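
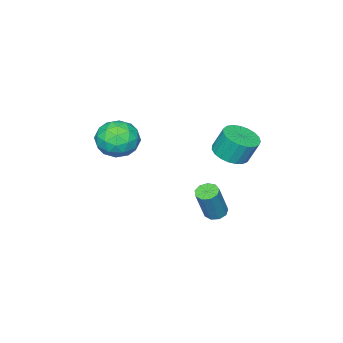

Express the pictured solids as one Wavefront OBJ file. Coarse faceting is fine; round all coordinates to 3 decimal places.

v -2.648 2.846 1.792
v -1.891 3.331 1.75
v -2.115 3.779 2.907
v -2.872 3.294 2.948
v -2.144 3.569 1.61
v -2.367 4.017 2.766
v -2.483 3.682 1.5
v -2.707 4.129 2.657
v -2.852 3.65 1.441
v -3.075 4.097 2.598
v -3.185 3.479 1.443
v -3.408 3.927 2.599
v -3.425 3.199 1.505
v -3.649 3.646 2.661
v -3.531 2.858 1.617
v -3.755 3.305 2.773
v -3.484 2.515 1.758
v -3.708 2.962 2.915
v -3.293 2.229 1.906
v -3.517 2.676 3.062
v -2.99 2.05 2.034
v -3.214 2.497 3.19
v -2.628 2.008 2.12
v -2.852 2.456 3.276
v -2.27 2.112 2.149
v -2.494 2.56 3.306
v -1.977 2.342 2.117
v -2.201 2.79 3.273
v -1.8 2.66 2.028
v -2.024 3.108 3.184
v -1.77 3.01 1.898
v -1.993 3.457 3.055
v -2.876 1.866 -2.582
v -2.401 1.615 -2.773
v -1.65 1.702 -1.03
v -2.124 1.954 -0.838
v -2.37 2.002 -2.806
v -1.618 2.089 -1.063
v -2.575 2.326 -2.734
v -1.823 2.413 -0.991
v -2.92 2.434 -2.591
v -2.169 2.522 -0.848
v -3.245 2.277 -2.443
v -2.494 2.365 -0.7
v -3.397 1.928 -2.36
v -2.646 2.016 -0.617
v -3.305 1.55 -2.381
v -2.554 1.637 -0.638
v -3.012 1.32 -2.495
v -2.261 1.407 -0.752
v -2.655 1.345 -2.65
v -1.904 1.433 -0.907
v -0.827 -1.573 0.711
v -0.154 -1.684 1.593
v -1.766 -3.016 1.247
v -1.093 -3.127 2.129
v -1.794 -2.263 2.068
v -1.214 -1.371 1.737
v -0.706 -3.329 1.103
v -0.126 -2.437 0.772
v -0.079 -2.769 1.835
v -0.752 -2.11 2.431
v -1.168 -2.59 0.409
v -1.841 -1.931 1.005
v -0.408 -1.502 1.105
v -1.512 -3.198 1.735
v -1.924 -2.69 1.7
v -1.528 -2.755 2.218
v -1.031 -1.318 1.19
v -0.635 -1.383 1.708
v -1.599 -1.723 1.987
v -1.285 -3.317 1.132
v -0.889 -3.382 1.65
v -0.392 -1.945 0.622
v 0.004 -2.01 1.14
v -0.321 -2.977 0.853
v 0.032 -2.205 1.765
v -0.52 -3.053 2.08
v -0.293 -3.172 1.478
v 0.048 -2.648 1.283
v -0.364 -1.817 2.116
v -0.916 -2.666 2.431
v -1.328 -2.158 2.395
v -0.987 -1.633 2.201
v -0.32 -2.455 2.258
v -1.004 -2.034 0.409
v -1.556 -2.883 0.724
v -0.933 -3.067 0.639
v -0.592 -2.542 0.445
v -1.4 -1.647 0.76
v -1.952 -2.495 1.075
v -1.968 -2.052 1.557
v -1.627 -1.528 1.362
v -1.6 -2.245 0.582
f 2 1 5
f 2 5 3
f 3 5 6
f 3 6 4
f 5 1 7
f 5 7 6
f 6 7 8
f 6 8 4
f 7 1 9
f 7 9 8
f 8 9 10
f 8 10 4
f 9 1 11
f 9 11 10
f 10 11 12
f 10 12 4
f 11 1 13
f 11 13 12
f 12 13 14
f 12 14 4
f 13 1 15
f 13 15 14
f 14 15 16
f 14 16 4
f 15 1 17
f 15 17 16
f 16 17 18
f 16 18 4
f 17 1 19
f 17 19 18
f 18 19 20
f 18 20 4
f 19 1 21
f 19 21 20
f 20 21 22
f 20 22 4
f 21 1 23
f 21 23 22
f 22 23 24
f 22 24 4
f 23 1 25
f 23 25 24
f 24 25 26
f 24 26 4
f 25 1 27
f 25 27 26
f 26 27 28
f 26 28 4
f 27 1 29
f 27 29 28
f 28 29 30
f 28 30 4
f 29 1 31
f 29 31 30
f 30 31 32
f 30 32 4
f 31 1 2
f 31 2 32
f 32 2 3
f 32 3 4
f 34 33 37
f 34 37 35
f 35 37 38
f 35 38 36
f 37 33 39
f 37 39 38
f 38 39 40
f 38 40 36
f 39 33 41
f 39 41 40
f 40 41 42
f 40 42 36
f 41 33 43
f 41 43 42
f 42 43 44
f 42 44 36
f 43 33 45
f 43 45 44
f 44 45 46
f 44 46 36
f 45 33 47
f 45 47 46
f 46 47 48
f 46 48 36
f 47 33 49
f 47 49 48
f 48 49 50
f 48 50 36
f 49 33 51
f 49 51 50
f 50 51 52
f 50 52 36
f 51 33 34
f 51 34 52
f 52 34 35
f 52 35 36
f 53 90 69
f 90 64 93
f 69 93 58
f 90 93 69
f 53 69 65
f 69 58 70
f 65 70 54
f 69 70 65
f 53 65 74
f 65 54 75
f 74 75 60
f 65 75 74
f 53 74 86
f 74 60 89
f 86 89 63
f 74 89 86
f 53 86 90
f 86 63 94
f 90 94 64
f 86 94 90
f 54 70 81
f 70 58 84
f 81 84 62
f 70 84 81
f 58 93 71
f 93 64 92
f 71 92 57
f 93 92 71
f 64 94 91
f 94 63 87
f 91 87 55
f 94 87 91
f 63 89 88
f 89 60 76
f 88 76 59
f 89 76 88
f 60 75 80
f 75 54 77
f 80 77 61
f 75 77 80
f 56 82 68
f 82 62 83
f 68 83 57
f 82 83 68
f 56 68 66
f 68 57 67
f 66 67 55
f 68 67 66
f 56 66 73
f 66 55 72
f 73 72 59
f 66 72 73
f 56 73 78
f 73 59 79
f 78 79 61
f 73 79 78
f 56 78 82
f 78 61 85
f 82 85 62
f 78 85 82
f 57 83 71
f 83 62 84
f 71 84 58
f 83 84 71
f 55 67 91
f 67 57 92
f 91 92 64
f 67 92 91
f 59 72 88
f 72 55 87
f 88 87 63
f 72 87 88
f 61 79 80
f 79 59 76
f 80 76 60
f 79 76 80
f 62 85 81
f 85 61 77
f 81 77 54
f 85 77 81



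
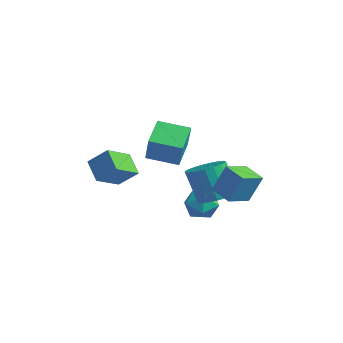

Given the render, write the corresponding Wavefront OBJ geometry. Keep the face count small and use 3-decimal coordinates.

v 1.265 -1.531 2.84
v 1.994 -1.837 4.103
v 2.217 -0.508 2.538
v 2.946 -0.814 3.801
v 2.054 -2.466 2.159
v 2.783 -2.772 3.422
v 3.006 -1.443 1.857
v 3.735 -1.749 3.12
v 1.144 1.79 -1.512
v 1.886 1.258 -1.288
v 1.218 1.017 0.355
v 0.476 1.55 0.132
v 2.008 1.614 -1.186
v 1.34 1.374 0.457
v 1.981 2.002 -1.14
v 1.313 1.761 0.503
v 1.81 2.352 -1.159
v 1.142 2.112 0.484
v 1.523 2.606 -1.238
v 0.855 2.365 0.405
v 1.171 2.718 -1.365
v 0.503 2.478 0.278
v 0.814 2.67 -1.517
v 0.146 2.43 0.126
v 0.514 2.47 -1.668
v -0.154 2.23 -0.025
v 0.323 2.153 -1.792
v -0.345 1.912 -0.149
v 0.274 1.772 -1.868
v -0.394 1.532 -0.225
v 0.376 1.395 -1.882
v -0.292 1.154 -0.239
v 0.61 1.086 -1.832
v -0.058 0.846 -0.189
v 0.937 0.899 -1.726
v 0.269 0.658 -0.083
v 1.299 0.866 -1.584
v 0.631 0.625 0.059
v 1.635 0.993 -1.429
v 0.967 0.752 0.214
v 2.515 0.52 -0.21
v 2.872 0.979 1.151
v 2.307 1.704 -0.554
v 2.665 2.162 0.807
v 3.595 0.618 -0.527
v 3.953 1.076 0.834
v 3.388 1.801 -0.871
v 3.745 2.26 0.49
v -1.773 -1.45 -1.054
v -1.442 -2.761 -0.382
v -2.746 -1.308 -0.298
v -2.415 -2.619 0.374
v -1.065 -0.861 -0.254
v -0.734 -2.172 0.418
v -2.038 -0.719 0.502
v -1.707 -2.03 1.174
v 0.114 2.207 -1.677
v 0.81 2.067 -2.221
v -0.65 1.213 -2.399
v 0.046 1.073 -2.943
v 0.09 0.82 -2.087
v 0.562 1.434 -1.641
v -0.402 1.846 -2.979
v 0.07 2.46 -2.533
v 0.491 1.844 -3.026
v 0.795 1.21 -2.474
v -0.635 2.07 -2.146
v -0.331 1.436 -1.594
f 2 4 1
f 5 2 1
f 1 4 3
f 3 5 1
f 2 8 4
f 6 2 5
f 6 8 2
f 4 8 3
f 7 5 3
f 3 8 7
f 7 6 5
f 8 6 7
f 10 9 13
f 10 13 11
f 11 13 14
f 11 14 12
f 13 9 15
f 13 15 14
f 14 15 16
f 14 16 12
f 15 9 17
f 15 17 16
f 16 17 18
f 16 18 12
f 17 9 19
f 17 19 18
f 18 19 20
f 18 20 12
f 19 9 21
f 19 21 20
f 20 21 22
f 20 22 12
f 21 9 23
f 21 23 22
f 22 23 24
f 22 24 12
f 23 9 25
f 23 25 24
f 24 25 26
f 24 26 12
f 25 9 27
f 25 27 26
f 26 27 28
f 26 28 12
f 27 9 29
f 27 29 28
f 28 29 30
f 28 30 12
f 29 9 31
f 29 31 30
f 30 31 32
f 30 32 12
f 31 9 33
f 31 33 32
f 32 33 34
f 32 34 12
f 33 9 35
f 33 35 34
f 34 35 36
f 34 36 12
f 35 9 37
f 35 37 36
f 36 37 38
f 36 38 12
f 37 9 39
f 37 39 38
f 38 39 40
f 38 40 12
f 39 9 10
f 39 10 40
f 40 10 11
f 40 11 12
f 42 44 41
f 45 42 41
f 41 44 43
f 43 45 41
f 42 48 44
f 46 42 45
f 46 48 42
f 44 48 43
f 47 45 43
f 43 48 47
f 47 46 45
f 48 46 47
f 50 52 49
f 53 50 49
f 49 52 51
f 51 53 49
f 50 56 52
f 54 50 53
f 54 56 50
f 52 56 51
f 55 53 51
f 51 56 55
f 55 54 53
f 56 54 55
f 57 68 62
f 57 62 58
f 57 58 64
f 57 64 67
f 57 67 68
f 58 62 66
f 62 68 61
f 68 67 59
f 67 64 63
f 64 58 65
f 60 66 61
f 60 61 59
f 60 59 63
f 60 63 65
f 60 65 66
f 61 66 62
f 59 61 68
f 63 59 67
f 65 63 64
f 66 65 58



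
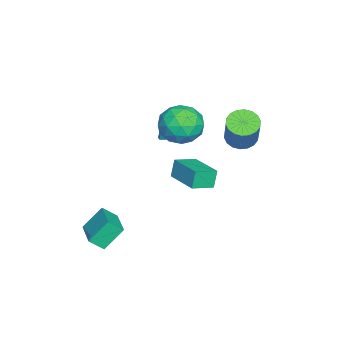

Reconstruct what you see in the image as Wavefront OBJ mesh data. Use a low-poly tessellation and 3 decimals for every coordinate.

v -2.489 -0.378 -3.466
v -2.813 -0.282 -2.461
v -3.307 0.515 -3.815
v -3.631 0.611 -2.81
v -1.089 1.029 -3.15
v -1.413 1.125 -2.145
v -1.907 1.922 -3.499
v -2.231 2.018 -2.494
v 1.967 -1.874 -3.471
v 2.195 -2.559 -2.854
v 3.503 -1.123 -3.204
v 3.731 -1.808 -2.587
v 2.549 -2.672 -4.573
v 2.777 -3.357 -3.956
v 4.085 -1.921 -4.306
v 4.313 -2.606 -3.689
v -2.08 0.518 1.511
v -1.429 1.426 1.973
v -0.431 -0.406 1.007
v 0.22 0.502 1.469
v -0.408 -0.227 2.202
v -1.426 0.345 2.514
v -0.434 0.675 0.466
v -1.452 1.247 0.778
v -0.411 1.523 1.327
v -0.395 0.966 2.4
v -1.465 0.054 0.58
v -1.449 -0.503 1.653
v -1.899 1.054 1.787
v 0.039 -0.034 1.193
v -0.33 -0.462 1.624
v 0.053 0.072 1.896
v -1.898 0.418 2.105
v -1.515 0.952 2.376
v -0.915 -0.02 2.51
v -0.345 0.068 0.604
v 0.038 0.602 0.875
v -1.913 0.948 1.084
v -1.53 1.482 1.356
v -0.945 1.04 0.47
v -0.918 1.644 1.678
v 0.051 1.101 1.382
v -0.333 1.203 0.792
v -0.932 1.539 0.976
v -0.909 1.317 2.309
v 0.06 0.773 2.012
v -0.309 0.345 2.444
v -0.908 0.681 2.627
v -0.311 1.374 1.929
v -1.92 0.247 0.968
v -0.951 -0.297 0.671
v -0.952 0.339 0.353
v -1.551 0.675 0.536
v -1.911 -0.081 1.598
v -0.942 -0.624 1.302
v -0.928 -0.519 2.004
v -1.527 -0.183 2.188
v -1.549 -0.354 1.051
v -2.324 -0.188 -0.143
v -1.729 -0.752 -0.328
v -2.476 -0.692 0.903
v -1.509 -0.388 -0.12
v -1.547 0.039 0.08
v -1.832 0.394 0.209
v -2.273 0.564 0.227
v -2.731 0.495 0.127
v -3.059 0.209 -0.058
v -3.154 -0.203 -0.27
v -2.986 -0.611 -0.442
v -2.607 -0.884 -0.519
v -2.139 -0.937 -0.476
v -1.104 3.41 1.023
v -0.556 3.837 0.587
v 0.592 4.156 2.341
v 0.044 3.73 2.777
v -0.791 4.093 0.694
v 0.356 4.413 2.448
v -1.089 4.215 0.867
v 0.058 4.535 2.621
v -1.39 4.177 1.07
v -0.242 4.497 2.824
v -1.634 3.988 1.265
v -0.486 4.307 3.018
v -1.773 3.684 1.411
v -0.625 4.003 3.165
v -1.779 3.325 1.48
v -0.632 3.645 3.234
v -1.652 2.984 1.459
v -0.504 3.303 3.213
v -1.416 2.727 1.352
v -0.269 3.047 3.106
v -1.118 2.605 1.179
v 0.029 2.925 2.933
v -0.818 2.643 0.976
v 0.33 2.963 2.73
v -0.574 2.833 0.782
v 0.574 3.152 2.535
v -0.435 3.137 0.635
v 0.713 3.456 2.389
v -0.428 3.495 0.566
v 0.719 3.815 2.32
f 2 4 1
f 5 2 1
f 1 4 3
f 3 5 1
f 2 8 4
f 6 2 5
f 6 8 2
f 4 8 3
f 7 5 3
f 3 8 7
f 7 6 5
f 8 6 7
f 10 12 9
f 13 10 9
f 9 12 11
f 11 13 9
f 10 16 12
f 14 10 13
f 14 16 10
f 12 16 11
f 15 13 11
f 11 16 15
f 15 14 13
f 16 14 15
f 17 54 33
f 54 28 57
f 33 57 22
f 54 57 33
f 17 33 29
f 33 22 34
f 29 34 18
f 33 34 29
f 17 29 38
f 29 18 39
f 38 39 24
f 29 39 38
f 17 38 50
f 38 24 53
f 50 53 27
f 38 53 50
f 17 50 54
f 50 27 58
f 54 58 28
f 50 58 54
f 18 34 45
f 34 22 48
f 45 48 26
f 34 48 45
f 22 57 35
f 57 28 56
f 35 56 21
f 57 56 35
f 28 58 55
f 58 27 51
f 55 51 19
f 58 51 55
f 27 53 52
f 53 24 40
f 52 40 23
f 53 40 52
f 24 39 44
f 39 18 41
f 44 41 25
f 39 41 44
f 20 46 32
f 46 26 47
f 32 47 21
f 46 47 32
f 20 32 30
f 32 21 31
f 30 31 19
f 32 31 30
f 20 30 37
f 30 19 36
f 37 36 23
f 30 36 37
f 20 37 42
f 37 23 43
f 42 43 25
f 37 43 42
f 20 42 46
f 42 25 49
f 46 49 26
f 42 49 46
f 21 47 35
f 47 26 48
f 35 48 22
f 47 48 35
f 19 31 55
f 31 21 56
f 55 56 28
f 31 56 55
f 23 36 52
f 36 19 51
f 52 51 27
f 36 51 52
f 25 43 44
f 43 23 40
f 44 40 24
f 43 40 44
f 26 49 45
f 49 25 41
f 45 41 18
f 49 41 45
f 60 59 62
f 60 62 61
f 62 59 63
f 62 63 61
f 63 59 64
f 63 64 61
f 64 59 65
f 64 65 61
f 65 59 66
f 65 66 61
f 66 59 67
f 66 67 61
f 67 59 68
f 67 68 61
f 68 59 69
f 68 69 61
f 69 59 70
f 69 70 61
f 70 59 71
f 70 71 61
f 71 59 60
f 71 60 61
f 73 72 76
f 73 76 74
f 74 76 77
f 74 77 75
f 76 72 78
f 76 78 77
f 77 78 79
f 77 79 75
f 78 72 80
f 78 80 79
f 79 80 81
f 79 81 75
f 80 72 82
f 80 82 81
f 81 82 83
f 81 83 75
f 82 72 84
f 82 84 83
f 83 84 85
f 83 85 75
f 84 72 86
f 84 86 85
f 85 86 87
f 85 87 75
f 86 72 88
f 86 88 87
f 87 88 89
f 87 89 75
f 88 72 90
f 88 90 89
f 89 90 91
f 89 91 75
f 90 72 92
f 90 92 91
f 91 92 93
f 91 93 75
f 92 72 94
f 92 94 93
f 93 94 95
f 93 95 75
f 94 72 96
f 94 96 95
f 95 96 97
f 95 97 75
f 96 72 98
f 96 98 97
f 97 98 99
f 97 99 75
f 98 72 100
f 98 100 99
f 99 100 101
f 99 101 75
f 100 72 73
f 100 73 101
f 101 73 74
f 101 74 75



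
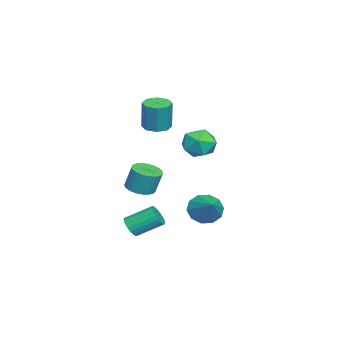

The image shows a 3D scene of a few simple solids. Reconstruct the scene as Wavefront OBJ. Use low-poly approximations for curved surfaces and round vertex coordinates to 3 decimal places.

v -3.921 1.284 0.834
v -3.213 2.199 0.616
v -2.707 0.661 2.164
v -1.999 1.576 1.946
v -3.044 1.75 2.46
v -3.794 2.135 1.638
v -2.126 0.725 1.142
v -2.876 1.11 0.32
v -2.103 1.854 0.807
v -2.671 2.487 1.621
v -3.249 0.373 1.159
v -3.817 1.006 1.973
v 3.732 -1.123 -2.54
v 4.329 -0.847 -2.807
v 4.046 0.638 -1.906
v 3.448 0.363 -1.64
v 4.129 -0.764 -3.007
v 3.846 0.721 -2.107
v 3.859 -0.743 -3.126
v 3.576 0.742 -2.226
v 3.568 -0.788 -3.144
v 3.285 0.698 -2.244
v 3.305 -0.89 -3.058
v 3.022 0.595 -2.158
v 3.116 -1.033 -2.882
v 2.833 0.453 -1.982
v 3.033 -1.191 -2.647
v 2.75 0.294 -1.747
v 3.071 -1.338 -2.393
v 2.788 0.148 -1.493
v 3.223 -1.447 -2.165
v 2.94 0.039 -1.265
v 3.463 -1.5 -2.002
v 3.18 -0.015 -1.102
v 3.75 -1.488 -1.932
v 3.467 -0.003 -1.031
v 4.033 -1.413 -1.967
v 3.75 0.073 -1.066
v 4.264 -1.288 -2.101
v 3.981 0.198 -1.2
v 4.403 -1.134 -2.311
v 4.12 0.352 -1.41
v 4.426 -0.978 -2.561
v 4.143 0.508 -1.66
v -4.065 -1.263 2.14
v -3.335 -1.748 2.06
v -3.065 -1.662 4
v -3.795 -1.177 4.08
v -3.212 -1.087 2.014
v -2.942 -1.001 3.953
v -3.589 -0.53 2.041
v -3.319 -0.443 3.981
v -4.245 -0.402 2.127
v -3.975 -0.316 4.066
v -4.795 -0.778 2.22
v -4.525 -0.692 4.16
v -4.918 -1.439 2.267
v -4.648 -1.353 4.206
v -4.541 -1.997 2.239
v -4.271 -1.91 4.179
v -3.885 -2.124 2.154
v -3.615 -2.038 4.093
v 1.41 2.571 -1.877
v 2.031 2.459 -2.717
v 2.93 3.249 -0.843
v 1.776 3.056 -2.734
v 1.382 3.468 -2.423
v 0.998 3.537 -1.905
v 0.772 3.237 -1.376
v 0.789 2.683 -1.038
v 1.043 2.086 -1.021
v 1.438 1.675 -1.331
v 1.822 1.606 -1.85
v 2.048 1.905 -2.379
v -0.205 -1.44 -1.241
v 0.389 -2.11 -1.076
v 0.478 -1.669 0.387
v -0.115 -1 0.221
v 0.618 -1.825 -1.175
v 0.707 -1.384 0.287
v 0.704 -1.474 -1.287
v 0.793 -1.033 0.176
v 0.633 -1.117 -1.39
v 0.722 -0.676 0.073
v 0.417 -0.815 -1.467
v 0.506 -0.375 -0.005
v 0.094 -0.623 -1.506
v 0.183 -0.182 -0.044
v -0.281 -0.571 -1.499
v -0.192 -0.13 -0.036
v -0.643 -0.67 -1.447
v -0.553 -0.229 0.016
v -0.928 -0.902 -1.36
v -0.839 -0.461 0.103
v -1.089 -1.227 -1.252
v -1 -0.786 0.211
v -1.097 -1.589 -1.142
v -1.008 -1.148 0.32
v -0.95 -1.925 -1.05
v -0.861 -1.485 0.413
v -0.675 -2.178 -0.99
v -0.586 -1.737 0.472
v -0.318 -2.303 -0.974
v -0.229 -1.862 0.488
v 0.058 -2.279 -1.004
v 0.147 -1.838 0.458
f 1 12 6
f 1 6 2
f 1 2 8
f 1 8 11
f 1 11 12
f 2 6 10
f 6 12 5
f 12 11 3
f 11 8 7
f 8 2 9
f 4 10 5
f 4 5 3
f 4 3 7
f 4 7 9
f 4 9 10
f 5 10 6
f 3 5 12
f 7 3 11
f 9 7 8
f 10 9 2
f 14 13 17
f 14 17 15
f 15 17 18
f 15 18 16
f 17 13 19
f 17 19 18
f 18 19 20
f 18 20 16
f 19 13 21
f 19 21 20
f 20 21 22
f 20 22 16
f 21 13 23
f 21 23 22
f 22 23 24
f 22 24 16
f 23 13 25
f 23 25 24
f 24 25 26
f 24 26 16
f 25 13 27
f 25 27 26
f 26 27 28
f 26 28 16
f 27 13 29
f 27 29 28
f 28 29 30
f 28 30 16
f 29 13 31
f 29 31 30
f 30 31 32
f 30 32 16
f 31 13 33
f 31 33 32
f 32 33 34
f 32 34 16
f 33 13 35
f 33 35 34
f 34 35 36
f 34 36 16
f 35 13 37
f 35 37 36
f 36 37 38
f 36 38 16
f 37 13 39
f 37 39 38
f 38 39 40
f 38 40 16
f 39 13 41
f 39 41 40
f 40 41 42
f 40 42 16
f 41 13 43
f 41 43 42
f 42 43 44
f 42 44 16
f 43 13 14
f 43 14 44
f 44 14 15
f 44 15 16
f 46 45 49
f 46 49 47
f 47 49 50
f 47 50 48
f 49 45 51
f 49 51 50
f 50 51 52
f 50 52 48
f 51 45 53
f 51 53 52
f 52 53 54
f 52 54 48
f 53 45 55
f 53 55 54
f 54 55 56
f 54 56 48
f 55 45 57
f 55 57 56
f 56 57 58
f 56 58 48
f 57 45 59
f 57 59 58
f 58 59 60
f 58 60 48
f 59 45 61
f 59 61 60
f 60 61 62
f 60 62 48
f 61 45 46
f 61 46 62
f 62 46 47
f 62 47 48
f 64 63 66
f 64 66 65
f 66 63 67
f 66 67 65
f 67 63 68
f 67 68 65
f 68 63 69
f 68 69 65
f 69 63 70
f 69 70 65
f 70 63 71
f 70 71 65
f 71 63 72
f 71 72 65
f 72 63 73
f 72 73 65
f 73 63 74
f 73 74 65
f 74 63 64
f 74 64 65
f 76 75 79
f 76 79 77
f 77 79 80
f 77 80 78
f 79 75 81
f 79 81 80
f 80 81 82
f 80 82 78
f 81 75 83
f 81 83 82
f 82 83 84
f 82 84 78
f 83 75 85
f 83 85 84
f 84 85 86
f 84 86 78
f 85 75 87
f 85 87 86
f 86 87 88
f 86 88 78
f 87 75 89
f 87 89 88
f 88 89 90
f 88 90 78
f 89 75 91
f 89 91 90
f 90 91 92
f 90 92 78
f 91 75 93
f 91 93 92
f 92 93 94
f 92 94 78
f 93 75 95
f 93 95 94
f 94 95 96
f 94 96 78
f 95 75 97
f 95 97 96
f 96 97 98
f 96 98 78
f 97 75 99
f 97 99 98
f 98 99 100
f 98 100 78
f 99 75 101
f 99 101 100
f 100 101 102
f 100 102 78
f 101 75 103
f 101 103 102
f 102 103 104
f 102 104 78
f 103 75 105
f 103 105 104
f 104 105 106
f 104 106 78
f 105 75 76
f 105 76 106
f 106 76 77
f 106 77 78



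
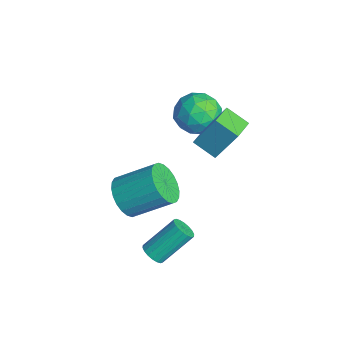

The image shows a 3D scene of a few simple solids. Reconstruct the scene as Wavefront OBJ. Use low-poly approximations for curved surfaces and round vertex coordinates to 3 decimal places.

v 1.856 -0.291 -0.381
v 2.692 -0.254 -0.891
v 3.261 1.229 0.152
v 2.424 1.191 0.661
v 2.468 -0.023 -1.098
v 3.037 1.46 -0.055
v 2.151 0.168 -1.195
v 2.72 1.65 -0.153
v 1.789 0.288 -1.169
v 2.358 1.771 -0.126
v 1.437 0.32 -1.023
v 2.006 1.803 0.02
v 1.149 0.259 -0.779
v 1.718 1.742 0.264
v 0.968 0.114 -0.474
v 1.537 1.597 0.568
v 0.923 -0.092 -0.156
v 1.492 1.391 0.887
v 1.019 -0.329 0.128
v 1.588 1.154 1.171
v 1.243 -0.56 0.335
v 1.812 0.923 1.378
v 1.56 -0.75 0.433
v 2.129 0.732 1.475
v 1.922 -0.871 0.406
v 2.491 0.612 1.449
v 2.274 -0.903 0.26
v 2.843 0.58 1.303
v 2.562 -0.842 0.016
v 3.131 0.641 1.059
v 2.743 -0.697 -0.288
v 3.312 0.786 0.754
v 2.788 -0.491 -0.607
v 3.357 0.992 0.436
v 3.789 0.248 -2.382
v 4.271 0.087 -2.171
v 4.172 1.39 -0.948
v 3.691 1.552 -1.158
v 4.338 0.251 -2.34
v 4.239 1.554 -1.117
v 4.296 0.414 -2.518
v 4.197 1.717 -1.294
v 4.153 0.545 -2.668
v 4.055 1.848 -1.445
v 3.939 0.617 -2.762
v 3.84 1.92 -1.538
v 3.695 0.616 -2.78
v 3.596 1.919 -1.557
v 3.47 0.542 -2.72
v 3.371 1.845 -1.496
v 3.308 0.41 -2.592
v 3.209 1.713 -1.369
v 3.241 0.246 -2.423
v 3.142 1.549 -1.2
v 3.283 0.083 -2.246
v 3.184 1.386 -1.022
v 3.425 -0.048 -2.095
v 3.327 1.255 -0.872
v 3.64 -0.12 -2.002
v 3.541 1.183 -0.778
v 3.884 -0.119 -1.983
v 3.785 1.184 -0.76
v 4.109 -0.045 -2.044
v 4.01 1.258 -0.82
v -1.206 4.07 1.698
v -0.484 4.174 2.469
v -0.436 2.626 1.171
v 0.286 2.73 1.942
v -0.72 2.495 2.186
v -1.196 3.387 2.511
v 0.276 3.413 1.129
v -0.2 4.305 1.454
v 0.432 3.768 2.117
v -0.184 3.201 2.771
v -0.736 3.599 0.869
v -1.352 3.032 1.523
v -0.913 4.248 2.129
v -0.007 2.552 1.511
v -0.599 2.414 1.654
v -0.175 2.475 2.107
v -1.331 3.786 2.154
v -0.907 3.847 2.608
v -1.046 2.861 2.441
v -0.013 2.953 1.032
v 0.411 3.014 1.486
v -0.745 4.325 1.533
v -0.321 4.386 1.986
v 0.126 3.939 1.199
v 0.051 4.071 2.376
v 0.503 3.223 2.067
v 0.497 3.624 1.588
v 0.218 4.148 1.78
v -0.311 3.738 2.76
v 0.141 2.889 2.451
v -0.451 2.751 2.594
v -0.73 3.275 2.785
v 0.227 3.499 2.554
v -1.061 3.911 1.189
v -0.609 3.062 0.88
v -0.19 3.525 0.855
v -0.469 4.049 1.046
v -1.423 3.577 1.573
v -0.971 2.729 1.264
v -1.138 2.652 1.86
v -1.417 3.176 2.052
v -1.147 3.301 1.086
v 0.971 3.23 2.177
v 1.268 4.044 3.616
v 1.68 3.914 1.644
v 1.976 4.728 3.083
v 1.884 2.472 2.417
v 2.18 3.286 3.856
v 2.592 3.156 1.884
v 2.889 3.97 3.323
f 2 1 5
f 2 5 3
f 3 5 6
f 3 6 4
f 5 1 7
f 5 7 6
f 6 7 8
f 6 8 4
f 7 1 9
f 7 9 8
f 8 9 10
f 8 10 4
f 9 1 11
f 9 11 10
f 10 11 12
f 10 12 4
f 11 1 13
f 11 13 12
f 12 13 14
f 12 14 4
f 13 1 15
f 13 15 14
f 14 15 16
f 14 16 4
f 15 1 17
f 15 17 16
f 16 17 18
f 16 18 4
f 17 1 19
f 17 19 18
f 18 19 20
f 18 20 4
f 19 1 21
f 19 21 20
f 20 21 22
f 20 22 4
f 21 1 23
f 21 23 22
f 22 23 24
f 22 24 4
f 23 1 25
f 23 25 24
f 24 25 26
f 24 26 4
f 25 1 27
f 25 27 26
f 26 27 28
f 26 28 4
f 27 1 29
f 27 29 28
f 28 29 30
f 28 30 4
f 29 1 31
f 29 31 30
f 30 31 32
f 30 32 4
f 31 1 33
f 31 33 32
f 32 33 34
f 32 34 4
f 33 1 2
f 33 2 34
f 34 2 3
f 34 3 4
f 36 35 39
f 36 39 37
f 37 39 40
f 37 40 38
f 39 35 41
f 39 41 40
f 40 41 42
f 40 42 38
f 41 35 43
f 41 43 42
f 42 43 44
f 42 44 38
f 43 35 45
f 43 45 44
f 44 45 46
f 44 46 38
f 45 35 47
f 45 47 46
f 46 47 48
f 46 48 38
f 47 35 49
f 47 49 48
f 48 49 50
f 48 50 38
f 49 35 51
f 49 51 50
f 50 51 52
f 50 52 38
f 51 35 53
f 51 53 52
f 52 53 54
f 52 54 38
f 53 35 55
f 53 55 54
f 54 55 56
f 54 56 38
f 55 35 57
f 55 57 56
f 56 57 58
f 56 58 38
f 57 35 59
f 57 59 58
f 58 59 60
f 58 60 38
f 59 35 61
f 59 61 60
f 60 61 62
f 60 62 38
f 61 35 63
f 61 63 62
f 62 63 64
f 62 64 38
f 63 35 36
f 63 36 64
f 64 36 37
f 64 37 38
f 65 102 81
f 102 76 105
f 81 105 70
f 102 105 81
f 65 81 77
f 81 70 82
f 77 82 66
f 81 82 77
f 65 77 86
f 77 66 87
f 86 87 72
f 77 87 86
f 65 86 98
f 86 72 101
f 98 101 75
f 86 101 98
f 65 98 102
f 98 75 106
f 102 106 76
f 98 106 102
f 66 82 93
f 82 70 96
f 93 96 74
f 82 96 93
f 70 105 83
f 105 76 104
f 83 104 69
f 105 104 83
f 76 106 103
f 106 75 99
f 103 99 67
f 106 99 103
f 75 101 100
f 101 72 88
f 100 88 71
f 101 88 100
f 72 87 92
f 87 66 89
f 92 89 73
f 87 89 92
f 68 94 80
f 94 74 95
f 80 95 69
f 94 95 80
f 68 80 78
f 80 69 79
f 78 79 67
f 80 79 78
f 68 78 85
f 78 67 84
f 85 84 71
f 78 84 85
f 68 85 90
f 85 71 91
f 90 91 73
f 85 91 90
f 68 90 94
f 90 73 97
f 94 97 74
f 90 97 94
f 69 95 83
f 95 74 96
f 83 96 70
f 95 96 83
f 67 79 103
f 79 69 104
f 103 104 76
f 79 104 103
f 71 84 100
f 84 67 99
f 100 99 75
f 84 99 100
f 73 91 92
f 91 71 88
f 92 88 72
f 91 88 92
f 74 97 93
f 97 73 89
f 93 89 66
f 97 89 93
f 108 110 107
f 111 108 107
f 107 110 109
f 109 111 107
f 108 114 110
f 112 108 111
f 112 114 108
f 110 114 109
f 113 111 109
f 109 114 113
f 113 112 111
f 114 112 113



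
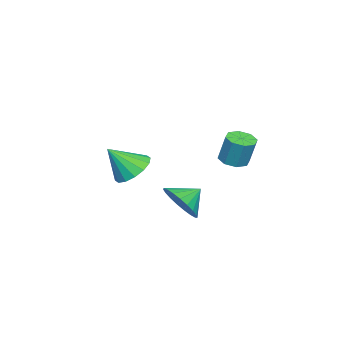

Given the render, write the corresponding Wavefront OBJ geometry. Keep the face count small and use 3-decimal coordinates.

v -1.312 1.752 1.071
v -0.62 1.711 1.925
v -2.088 2.388 1.729
v -0.487 2.094 1.712
v -0.496 2.417 1.389
v -0.647 2.626 1.011
v -0.912 2.683 0.643
v -1.247 2.58 0.349
v -1.593 2.333 0.18
v -1.89 1.986 0.164
v -2.088 1.598 0.306
v -2.151 1.237 0.58
v -2.07 0.965 0.938
v -1.857 0.829 1.32
v -1.55 0.853 1.658
v -1.202 1.032 1.895
v -0.873 1.336 1.989
v -3.13 3.502 3.29
v -2.737 2.913 3.422
v -2.577 3.329 4.802
v -2.97 3.918 4.67
v -2.429 3.34 3.257
v -2.269 3.756 4.637
v -2.532 3.862 3.112
v -2.372 4.277 4.492
v -2.985 4.173 3.071
v -2.825 4.588 4.451
v -3.523 4.091 3.158
v -3.363 4.507 4.538
v -3.831 3.664 3.323
v -3.671 4.08 4.703
v -3.728 3.143 3.468
v -3.568 3.558 4.848
v -3.275 2.832 3.509
v -3.115 3.247 4.889
v -4.252 -1.82 1.433
v -3.645 -1.001 1.725
v -3.608 -2.78 2.787
v -4.116 -0.933 1.997
v -4.624 -1.103 2.119
v -5.032 -1.464 2.056
v -5.231 -1.921 1.827
v -5.167 -2.351 1.492
v -4.859 -2.639 1.141
v -4.387 -2.707 0.869
v -3.88 -2.538 0.747
v -3.472 -2.176 0.81
v -3.273 -1.719 1.039
v -3.336 -1.289 1.374
f 2 1 4
f 2 4 3
f 4 1 5
f 4 5 3
f 5 1 6
f 5 6 3
f 6 1 7
f 6 7 3
f 7 1 8
f 7 8 3
f 8 1 9
f 8 9 3
f 9 1 10
f 9 10 3
f 10 1 11
f 10 11 3
f 11 1 12
f 11 12 3
f 12 1 13
f 12 13 3
f 13 1 14
f 13 14 3
f 14 1 15
f 14 15 3
f 15 1 16
f 15 16 3
f 16 1 17
f 16 17 3
f 17 1 2
f 17 2 3
f 19 18 22
f 19 22 20
f 20 22 23
f 20 23 21
f 22 18 24
f 22 24 23
f 23 24 25
f 23 25 21
f 24 18 26
f 24 26 25
f 25 26 27
f 25 27 21
f 26 18 28
f 26 28 27
f 27 28 29
f 27 29 21
f 28 18 30
f 28 30 29
f 29 30 31
f 29 31 21
f 30 18 32
f 30 32 31
f 31 32 33
f 31 33 21
f 32 18 34
f 32 34 33
f 33 34 35
f 33 35 21
f 34 18 19
f 34 19 35
f 35 19 20
f 35 20 21
f 37 36 39
f 37 39 38
f 39 36 40
f 39 40 38
f 40 36 41
f 40 41 38
f 41 36 42
f 41 42 38
f 42 36 43
f 42 43 38
f 43 36 44
f 43 44 38
f 44 36 45
f 44 45 38
f 45 36 46
f 45 46 38
f 46 36 47
f 46 47 38
f 47 36 48
f 47 48 38
f 48 36 49
f 48 49 38
f 49 36 37
f 49 37 38



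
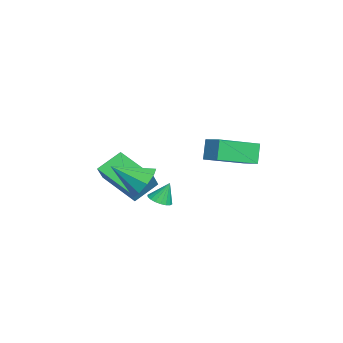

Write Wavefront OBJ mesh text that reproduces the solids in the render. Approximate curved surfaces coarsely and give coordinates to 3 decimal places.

v 0.911 0.73 -2.139
v 1.454 0.57 -2.01
v 0.809 1.15 -1.181
v 1.486 0.806 -2.11
v 1.404 1.027 -2.216
v 1.224 1.189 -2.306
v 0.983 1.261 -2.363
v 0.727 1.227 -2.376
v 0.508 1.095 -2.341
v 0.369 0.891 -2.267
v 0.337 0.655 -2.167
v 0.419 0.434 -2.062
v 0.598 0.272 -1.971
v 0.84 0.2 -1.914
v 1.095 0.234 -1.902
v 1.315 0.366 -1.936
v 2.82 0.241 -0.191
v 3.63 0.434 0.123
v 2.8 -1.141 0.711
v 3.204 0.676 0.484
v 2.598 0.714 0.529
v 2.096 0.531 0.238
v 1.933 0.212 -0.254
v 2.184 -0.094 -0.717
v 2.734 -0.243 -0.933
v 3.323 -0.166 -0.802
v 3.677 0.102 -0.385
v 2.493 2.646 1.098
v 1.996 2.714 2.031
v 1.454 4.279 0.424
v 0.957 4.348 1.358
v 3.223 3.252 1.442
v 2.726 3.321 2.376
v 2.184 4.886 0.769
v 1.687 4.954 1.702
v -1.62 -1.987 -2.146
v -2.319 -1.029 -1.422
v -0.3 -0.453 -2.902
v -0.999 0.505 -2.177
v -0.941 -2.145 -1.283
v -1.64 -1.187 -0.558
v 0.379 -0.611 -2.038
v -0.32 0.347 -1.314
f 2 1 4
f 2 4 3
f 4 1 5
f 4 5 3
f 5 1 6
f 5 6 3
f 6 1 7
f 6 7 3
f 7 1 8
f 7 8 3
f 8 1 9
f 8 9 3
f 9 1 10
f 9 10 3
f 10 1 11
f 10 11 3
f 11 1 12
f 11 12 3
f 12 1 13
f 12 13 3
f 13 1 14
f 13 14 3
f 14 1 15
f 14 15 3
f 15 1 16
f 15 16 3
f 16 1 2
f 16 2 3
f 18 17 20
f 18 20 19
f 20 17 21
f 20 21 19
f 21 17 22
f 21 22 19
f 22 17 23
f 22 23 19
f 23 17 24
f 23 24 19
f 24 17 25
f 24 25 19
f 25 17 26
f 25 26 19
f 26 17 27
f 26 27 19
f 27 17 18
f 27 18 19
f 29 31 28
f 32 29 28
f 28 31 30
f 30 32 28
f 29 35 31
f 33 29 32
f 33 35 29
f 31 35 30
f 34 32 30
f 30 35 34
f 34 33 32
f 35 33 34
f 37 39 36
f 40 37 36
f 36 39 38
f 38 40 36
f 37 43 39
f 41 37 40
f 41 43 37
f 39 43 38
f 42 40 38
f 38 43 42
f 42 41 40
f 43 41 42



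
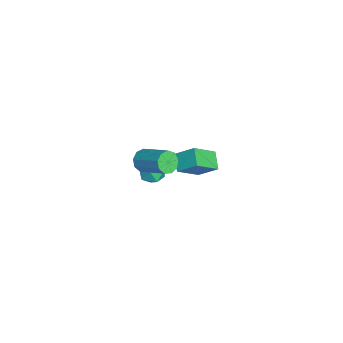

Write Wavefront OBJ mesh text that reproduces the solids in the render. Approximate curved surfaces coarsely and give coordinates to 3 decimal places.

v -3.158 -0.521 -2.948
v -2.583 -0.409 -3.567
v -2.637 -1.771 -2.693
v -2.062 -1.659 -3.312
v -2.012 -1.201 -2.595
v -2.334 -0.428 -2.753
v -2.886 -1.752 -3.507
v -3.208 -0.979 -3.665
v -2.415 -1.169 -3.912
v -1.875 -0.829 -3.349
v -3.345 -1.351 -2.911
v -2.805 -1.011 -2.348
v 0.251 0.071 1.142
v 0.597 1.087 1.96
v -0.536 1.204 0.066
v -0.189 2.221 0.883
v 1.209 0.199 0.577
v 1.556 1.216 1.394
v 0.423 1.333 -0.5
v 0.769 2.349 0.318
v 3.056 -1.518 3.326
v 3.581 -1.698 2.916
v 4.708 -0.482 3.823
v 4.184 -0.302 4.234
v 3.344 -1.337 2.726
v 4.471 -0.121 3.633
v 2.973 -1.06 2.817
v 4.1 0.156 3.724
v 2.64 -0.998 3.146
v 3.768 0.218 4.053
v 2.503 -1.179 3.56
v 3.63 0.037 4.467
v 2.624 -1.518 3.864
v 3.751 -0.303 4.771
v 2.948 -1.858 3.917
v 4.075 -0.642 4.824
v 3.322 -2.038 3.693
v 4.45 -0.822 4.6
v 3.572 -1.975 3.298
v 4.7 -0.759 4.205
f 1 12 6
f 1 6 2
f 1 2 8
f 1 8 11
f 1 11 12
f 2 6 10
f 6 12 5
f 12 11 3
f 11 8 7
f 8 2 9
f 4 10 5
f 4 5 3
f 4 3 7
f 4 7 9
f 4 9 10
f 5 10 6
f 3 5 12
f 7 3 11
f 9 7 8
f 10 9 2
f 14 16 13
f 17 14 13
f 13 16 15
f 15 17 13
f 14 20 16
f 18 14 17
f 18 20 14
f 16 20 15
f 19 17 15
f 15 20 19
f 19 18 17
f 20 18 19
f 22 21 25
f 22 25 23
f 23 25 26
f 23 26 24
f 25 21 27
f 25 27 26
f 26 27 28
f 26 28 24
f 27 21 29
f 27 29 28
f 28 29 30
f 28 30 24
f 29 21 31
f 29 31 30
f 30 31 32
f 30 32 24
f 31 21 33
f 31 33 32
f 32 33 34
f 32 34 24
f 33 21 35
f 33 35 34
f 34 35 36
f 34 36 24
f 35 21 37
f 35 37 36
f 36 37 38
f 36 38 24
f 37 21 39
f 37 39 38
f 38 39 40
f 38 40 24
f 39 21 22
f 39 22 40
f 40 22 23
f 40 23 24



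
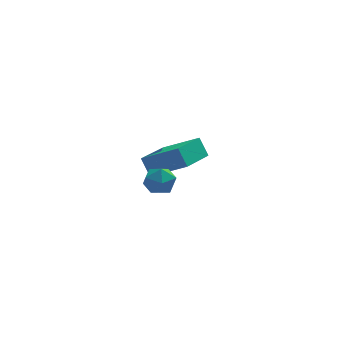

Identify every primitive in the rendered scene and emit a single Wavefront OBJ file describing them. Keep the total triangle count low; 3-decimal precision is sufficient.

v -0.893 2.382 0.418
v -1.214 2.897 1.312
v 0.379 4.02 -0.069
v 0.058 4.535 0.824
v 0.642 1.505 1.476
v 0.321 2.02 2.369
v 1.914 3.143 0.988
v 1.593 3.658 1.882
v -1.544 -1.561 3.632
v -0.738 -1.604 3.567
v -1.662 -2.636 2.893
v -0.856 -2.679 2.828
v -1.213 -2.825 3.54
v -1.141 -2.161 3.997
v -1.259 -2.079 2.463
v -1.187 -1.415 2.92
v -0.562 -1.925 2.845
v -0.534 -2.386 3.51
v -1.866 -1.854 2.95
v -1.838 -2.315 3.615
f 2 4 1
f 5 2 1
f 1 4 3
f 3 5 1
f 2 8 4
f 6 2 5
f 6 8 2
f 4 8 3
f 7 5 3
f 3 8 7
f 7 6 5
f 8 6 7
f 9 20 14
f 9 14 10
f 9 10 16
f 9 16 19
f 9 19 20
f 10 14 18
f 14 20 13
f 20 19 11
f 19 16 15
f 16 10 17
f 12 18 13
f 12 13 11
f 12 11 15
f 12 15 17
f 12 17 18
f 13 18 14
f 11 13 20
f 15 11 19
f 17 15 16
f 18 17 10



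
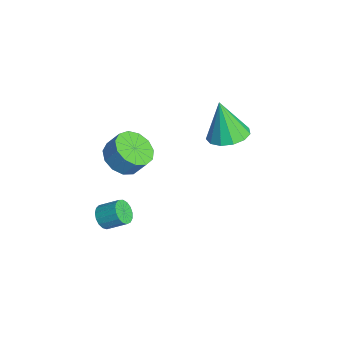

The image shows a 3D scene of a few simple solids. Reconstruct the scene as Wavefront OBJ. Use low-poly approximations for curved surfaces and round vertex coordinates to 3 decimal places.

v -0.762 -2.139 -3.096
v -0.145 -2.318 -3.248
v 0.259 -1.459 -2.616
v -0.358 -1.281 -2.464
v -0.223 -2.114 -3.476
v 0.181 -1.255 -2.844
v -0.424 -1.915 -3.617
v -0.02 -1.057 -2.985
v -0.703 -1.768 -3.638
v -0.299 -0.909 -3.007
v -0.995 -1.706 -3.536
v -0.591 -0.847 -2.904
v -1.234 -1.743 -3.332
v -0.83 -0.885 -2.701
v -1.365 -1.871 -3.075
v -0.961 -1.012 -2.443
v -1.357 -2.06 -2.822
v -0.953 -1.202 -2.19
v -1.214 -2.268 -2.632
v -0.81 -1.409 -2
v -0.967 -2.446 -2.548
v -0.562 -1.587 -1.917
v -0.673 -2.554 -2.59
v -0.268 -1.695 -1.958
v -0.399 -2.566 -2.748
v 0.005 -1.708 -2.116
v -0.209 -2.481 -2.985
v 0.195 -1.623 -2.353
v 0.394 -1.452 2.439
v 1.345 -1.609 2.21
v 1.636 -1.104 3.071
v 0.686 -0.948 3.301
v 1.204 -1.124 1.973
v 1.495 -0.619 2.835
v 0.806 -0.743 1.885
v 1.097 -0.238 2.746
v 0.277 -0.588 1.972
v 0.568 -0.083 2.834
v -0.214 -0.707 2.208
v 0.077 -0.202 3.069
v -0.512 -1.063 2.517
v -0.221 -0.558 3.379
v -0.522 -1.542 2.802
v -0.231 -1.037 3.663
v -0.241 -1.993 2.971
v 0.05 -1.489 3.833
v 0.241 -2.273 2.972
v 0.532 -1.768 3.833
v 0.773 -2.292 2.803
v 1.064 -1.787 3.665
v 1.184 -2.044 2.519
v 1.475 -1.539 3.381
v -1.929 3.928 0.603
v -0.925 3.909 0.874
v -2.471 3.612 2.597
v -1.097 4.468 0.915
v -1.533 4.855 0.857
v -2.095 4.948 0.719
v -2.604 4.716 0.544
v -2.899 4.234 0.388
v -2.886 3.655 0.3
v -2.569 3.162 0.308
v -2.048 2.913 0.41
v -1.49 2.985 0.574
v -1.071 3.357 0.746
f 2 1 5
f 2 5 3
f 3 5 6
f 3 6 4
f 5 1 7
f 5 7 6
f 6 7 8
f 6 8 4
f 7 1 9
f 7 9 8
f 8 9 10
f 8 10 4
f 9 1 11
f 9 11 10
f 10 11 12
f 10 12 4
f 11 1 13
f 11 13 12
f 12 13 14
f 12 14 4
f 13 1 15
f 13 15 14
f 14 15 16
f 14 16 4
f 15 1 17
f 15 17 16
f 16 17 18
f 16 18 4
f 17 1 19
f 17 19 18
f 18 19 20
f 18 20 4
f 19 1 21
f 19 21 20
f 20 21 22
f 20 22 4
f 21 1 23
f 21 23 22
f 22 23 24
f 22 24 4
f 23 1 25
f 23 25 24
f 24 25 26
f 24 26 4
f 25 1 27
f 25 27 26
f 26 27 28
f 26 28 4
f 27 1 2
f 27 2 28
f 28 2 3
f 28 3 4
f 30 29 33
f 30 33 31
f 31 33 34
f 31 34 32
f 33 29 35
f 33 35 34
f 34 35 36
f 34 36 32
f 35 29 37
f 35 37 36
f 36 37 38
f 36 38 32
f 37 29 39
f 37 39 38
f 38 39 40
f 38 40 32
f 39 29 41
f 39 41 40
f 40 41 42
f 40 42 32
f 41 29 43
f 41 43 42
f 42 43 44
f 42 44 32
f 43 29 45
f 43 45 44
f 44 45 46
f 44 46 32
f 45 29 47
f 45 47 46
f 46 47 48
f 46 48 32
f 47 29 49
f 47 49 48
f 48 49 50
f 48 50 32
f 49 29 51
f 49 51 50
f 50 51 52
f 50 52 32
f 51 29 30
f 51 30 52
f 52 30 31
f 52 31 32
f 54 53 56
f 54 56 55
f 56 53 57
f 56 57 55
f 57 53 58
f 57 58 55
f 58 53 59
f 58 59 55
f 59 53 60
f 59 60 55
f 60 53 61
f 60 61 55
f 61 53 62
f 61 62 55
f 62 53 63
f 62 63 55
f 63 53 64
f 63 64 55
f 64 53 65
f 64 65 55
f 65 53 54
f 65 54 55



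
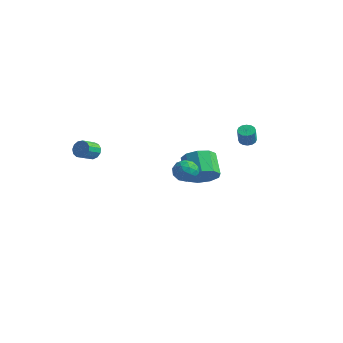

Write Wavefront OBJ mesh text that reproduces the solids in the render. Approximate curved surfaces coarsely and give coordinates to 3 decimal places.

v -2.368 -3.477 2.65
v -2.131 -3.21 3.17
v -2.116 -4.156 3.649
v -2.352 -4.423 3.13
v -2.484 -3.199 3.203
v -2.469 -4.144 3.683
v -2.8 -3.276 3.061
v -2.785 -4.221 3.541
v -2.979 -3.417 2.789
v -2.964 -4.362 3.268
v -2.964 -3.577 2.473
v -2.949 -4.522 2.952
v -2.759 -3.705 2.213
v -2.744 -4.651 2.692
v -2.43 -3.762 2.092
v -2.415 -4.707 2.571
v -2.081 -3.727 2.148
v -2.066 -4.673 2.627
v -1.823 -3.614 2.364
v -1.808 -4.559 2.843
v -1.738 -3.457 2.671
v -1.723 -4.402 3.15
v -1.853 -3.306 2.971
v -1.838 -4.252 3.45
v 3.108 -2.305 2.836
v 3.446 -1.732 2.374
v 4.274 -2.888 2.966
v 4.612 -2.315 2.504
v 4.341 -2.13 3.244
v 3.62 -1.77 3.164
v 4.1 -2.85 2.176
v 3.379 -2.49 2.096
v 4.059 -2.069 1.966
v 4.208 -1.624 2.626
v 3.512 -2.996 2.714
v 3.661 -2.551 3.374
v 3.175 -1.967 2.594
v 4.545 -2.653 2.746
v 4.386 -2.544 3.181
v 4.585 -2.207 2.909
v 3.277 -1.989 3.058
v 3.476 -1.653 2.786
v 4.002 -1.887 3.297
v 4.244 -2.967 2.554
v 4.443 -2.631 2.282
v 3.135 -2.413 2.431
v 3.334 -2.076 2.159
v 3.718 -2.733 2.043
v 3.733 -1.829 2.082
v 4.419 -2.172 2.158
v 4.118 -2.486 1.966
v 3.694 -2.274 1.919
v 3.821 -1.567 2.47
v 4.506 -1.91 2.546
v 4.347 -1.801 2.981
v 3.923 -1.589 2.934
v 4.181 -1.766 2.23
v 3.214 -2.71 2.794
v 3.899 -3.053 2.87
v 3.797 -3.031 2.406
v 3.373 -2.819 2.359
v 3.301 -2.448 3.182
v 3.987 -2.791 3.258
v 4.026 -2.346 3.421
v 3.602 -2.134 3.374
v 3.539 -2.854 3.11
v 3.242 3.69 2.888
v 3.655 4.036 2.921
v 3.911 3.637 3.924
v 3.498 3.29 3.892
v 3.437 4.173 3.031
v 3.693 3.773 4.034
v 3.167 4.18 3.102
v 3.423 3.78 4.106
v 2.917 4.056 3.117
v 3.173 3.656 4.12
v 2.754 3.833 3.07
v 3.01 3.434 4.074
v 2.722 3.573 2.975
v 2.978 3.173 3.978
v 2.829 3.343 2.856
v 3.085 2.944 3.859
v 3.047 3.207 2.746
v 3.303 2.807 3.749
v 3.317 3.2 2.674
v 3.573 2.8 3.678
v 3.567 3.324 2.66
v 3.823 2.924 3.663
v 3.73 3.546 2.706
v 3.986 3.147 3.71
v 3.762 3.807 2.802
v 4.018 3.407 3.805
v 0.098 3.312 -1.105
v 0.9 3.983 -0.796
v -0.177 4.759 0.314
v -0.978 4.088 0.005
v 0.525 4.28 -1.368
v -0.552 5.056 -0.258
v -0.05 4.124 -1.817
v -1.127 4.9 -0.707
v -0.556 3.588 -1.932
v -1.632 4.364 -0.822
v -0.755 2.923 -1.661
v -1.832 3.699 -0.551
v -0.555 2.44 -1.129
v -1.632 3.216 -0.019
v -0.049 2.365 -0.586
v -1.126 3.141 0.524
v 0.525 2.733 -0.286
v -0.551 3.509 0.824
v 0.9 3.372 -0.369
v -0.176 4.148 0.741
f 2 1 5
f 2 5 3
f 3 5 6
f 3 6 4
f 5 1 7
f 5 7 6
f 6 7 8
f 6 8 4
f 7 1 9
f 7 9 8
f 8 9 10
f 8 10 4
f 9 1 11
f 9 11 10
f 10 11 12
f 10 12 4
f 11 1 13
f 11 13 12
f 12 13 14
f 12 14 4
f 13 1 15
f 13 15 14
f 14 15 16
f 14 16 4
f 15 1 17
f 15 17 16
f 16 17 18
f 16 18 4
f 17 1 19
f 17 19 18
f 18 19 20
f 18 20 4
f 19 1 21
f 19 21 20
f 20 21 22
f 20 22 4
f 21 1 23
f 21 23 22
f 22 23 24
f 22 24 4
f 23 1 2
f 23 2 24
f 24 2 3
f 24 3 4
f 25 62 41
f 62 36 65
f 41 65 30
f 62 65 41
f 25 41 37
f 41 30 42
f 37 42 26
f 41 42 37
f 25 37 46
f 37 26 47
f 46 47 32
f 37 47 46
f 25 46 58
f 46 32 61
f 58 61 35
f 46 61 58
f 25 58 62
f 58 35 66
f 62 66 36
f 58 66 62
f 26 42 53
f 42 30 56
f 53 56 34
f 42 56 53
f 30 65 43
f 65 36 64
f 43 64 29
f 65 64 43
f 36 66 63
f 66 35 59
f 63 59 27
f 66 59 63
f 35 61 60
f 61 32 48
f 60 48 31
f 61 48 60
f 32 47 52
f 47 26 49
f 52 49 33
f 47 49 52
f 28 54 40
f 54 34 55
f 40 55 29
f 54 55 40
f 28 40 38
f 40 29 39
f 38 39 27
f 40 39 38
f 28 38 45
f 38 27 44
f 45 44 31
f 38 44 45
f 28 45 50
f 45 31 51
f 50 51 33
f 45 51 50
f 28 50 54
f 50 33 57
f 54 57 34
f 50 57 54
f 29 55 43
f 55 34 56
f 43 56 30
f 55 56 43
f 27 39 63
f 39 29 64
f 63 64 36
f 39 64 63
f 31 44 60
f 44 27 59
f 60 59 35
f 44 59 60
f 33 51 52
f 51 31 48
f 52 48 32
f 51 48 52
f 34 57 53
f 57 33 49
f 53 49 26
f 57 49 53
f 68 67 71
f 68 71 69
f 69 71 72
f 69 72 70
f 71 67 73
f 71 73 72
f 72 73 74
f 72 74 70
f 73 67 75
f 73 75 74
f 74 75 76
f 74 76 70
f 75 67 77
f 75 77 76
f 76 77 78
f 76 78 70
f 77 67 79
f 77 79 78
f 78 79 80
f 78 80 70
f 79 67 81
f 79 81 80
f 80 81 82
f 80 82 70
f 81 67 83
f 81 83 82
f 82 83 84
f 82 84 70
f 83 67 85
f 83 85 84
f 84 85 86
f 84 86 70
f 85 67 87
f 85 87 86
f 86 87 88
f 86 88 70
f 87 67 89
f 87 89 88
f 88 89 90
f 88 90 70
f 89 67 91
f 89 91 90
f 90 91 92
f 90 92 70
f 91 67 68
f 91 68 92
f 92 68 69
f 92 69 70
f 94 93 97
f 94 97 95
f 95 97 98
f 95 98 96
f 97 93 99
f 97 99 98
f 98 99 100
f 98 100 96
f 99 93 101
f 99 101 100
f 100 101 102
f 100 102 96
f 101 93 103
f 101 103 102
f 102 103 104
f 102 104 96
f 103 93 105
f 103 105 104
f 104 105 106
f 104 106 96
f 105 93 107
f 105 107 106
f 106 107 108
f 106 108 96
f 107 93 109
f 107 109 108
f 108 109 110
f 108 110 96
f 109 93 111
f 109 111 110
f 110 111 112
f 110 112 96
f 111 93 94
f 111 94 112
f 112 94 95
f 112 95 96



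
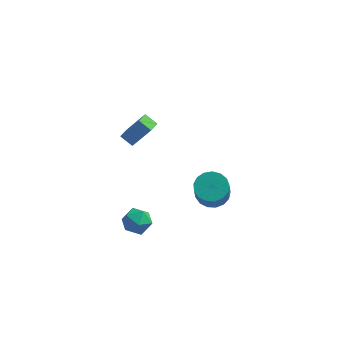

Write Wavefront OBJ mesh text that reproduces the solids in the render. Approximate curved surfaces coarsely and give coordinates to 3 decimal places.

v 1.142 1.774 -3.532
v 2.132 1.604 -3.707
v 2.249 0.656 -2.122
v 1.258 0.826 -1.948
v 2.128 2.023 -3.456
v 2.245 1.075 -1.871
v 1.898 2.385 -3.223
v 2.014 1.437 -1.638
v 1.494 2.606 -3.06
v 1.611 1.659 -1.476
v 1.01 2.638 -3.006
v 1.127 1.69 -1.421
v 0.556 2.471 -3.072
v 0.673 1.523 -1.488
v 0.236 2.145 -3.244
v 0.353 1.197 -1.659
v 0.124 1.733 -3.482
v 0.24 0.786 -1.897
v 0.244 1.331 -3.731
v 0.361 0.384 -2.146
v 0.571 1.031 -3.935
v 0.687 0.083 -2.35
v 1.028 0.9 -4.046
v 1.144 -0.047 -2.462
v 1.511 0.97 -4.04
v 1.627 0.022 -2.456
v 1.909 1.224 -3.918
v 2.026 0.276 -2.333
v -1.933 -1.303 -4.387
v -1.563 -1.668 -3.571
v -3.377 -1.472 -3.809
v -3.007 -1.837 -2.993
v -2.879 -0.903 -3.206
v -1.986 -0.798 -3.564
v -2.954 -2.342 -3.816
v -2.061 -2.237 -4.174
v -2.194 -2.31 -3.218
v -2.148 -1.42 -2.841
v -2.792 -1.72 -4.539
v -2.746 -0.83 -4.162
v -2.77 -1.145 2.833
v -3.495 -0.923 3.317
v -2.633 -0.305 2.652
v -3.358 -0.083 3.137
v -1.742 -0.997 4.303
v -2.467 -0.775 4.788
v -1.605 -0.157 4.123
v -2.33 0.065 4.607
f 2 1 5
f 2 5 3
f 3 5 6
f 3 6 4
f 5 1 7
f 5 7 6
f 6 7 8
f 6 8 4
f 7 1 9
f 7 9 8
f 8 9 10
f 8 10 4
f 9 1 11
f 9 11 10
f 10 11 12
f 10 12 4
f 11 1 13
f 11 13 12
f 12 13 14
f 12 14 4
f 13 1 15
f 13 15 14
f 14 15 16
f 14 16 4
f 15 1 17
f 15 17 16
f 16 17 18
f 16 18 4
f 17 1 19
f 17 19 18
f 18 19 20
f 18 20 4
f 19 1 21
f 19 21 20
f 20 21 22
f 20 22 4
f 21 1 23
f 21 23 22
f 22 23 24
f 22 24 4
f 23 1 25
f 23 25 24
f 24 25 26
f 24 26 4
f 25 1 27
f 25 27 26
f 26 27 28
f 26 28 4
f 27 1 2
f 27 2 28
f 28 2 3
f 28 3 4
f 29 40 34
f 29 34 30
f 29 30 36
f 29 36 39
f 29 39 40
f 30 34 38
f 34 40 33
f 40 39 31
f 39 36 35
f 36 30 37
f 32 38 33
f 32 33 31
f 32 31 35
f 32 35 37
f 32 37 38
f 33 38 34
f 31 33 40
f 35 31 39
f 37 35 36
f 38 37 30
f 42 44 41
f 45 42 41
f 41 44 43
f 43 45 41
f 42 48 44
f 46 42 45
f 46 48 42
f 44 48 43
f 47 45 43
f 43 48 47
f 47 46 45
f 48 46 47



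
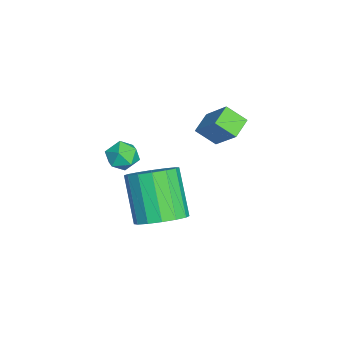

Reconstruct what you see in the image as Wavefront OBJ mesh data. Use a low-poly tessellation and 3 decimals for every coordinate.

v -3.85 4.167 -2.845
v -3.973 3.389 -2.213
v -3.076 4.916 -1.772
v -3.2 4.138 -1.14
v -3.04 3.782 -3.16
v -3.164 3.004 -2.528
v -2.267 4.531 -2.087
v -2.39 3.753 -1.455
v -1.003 0.643 -2.419
v -0.619 1.164 -2.168
v -0.521 -0.064 -1.692
v -0.137 0.457 -1.441
v -0.821 0.446 -1.329
v -1.12 0.882 -1.778
v -0.02 0.218 -2.082
v -0.319 0.654 -2.531
v -0.012 0.901 -1.96
v -0.507 1.042 -1.494
v -0.633 0.058 -2.366
v -1.128 0.199 -1.9
v 1.233 2.04 -3.901
v 1.823 2.575 -3.331
v 0.618 2.155 -1.689
v 0.027 1.62 -2.259
v 1.476 2.902 -3.503
v 0.27 2.482 -1.861
v 1.063 2.997 -3.781
v -0.143 2.578 -2.139
v 0.695 2.837 -4.092
v -0.51 2.417 -2.45
v 0.472 2.462 -4.352
v -0.734 2.043 -2.709
v 0.452 1.975 -4.491
v -0.753 1.555 -2.848
v 0.642 1.505 -4.471
v -0.563 1.085 -2.829
v 0.99 1.178 -4.299
v -0.216 0.758 -2.657
v 1.403 1.082 -4.021
v 0.197 0.663 -2.379
v 1.77 1.243 -3.71
v 0.565 0.823 -2.068
v 1.994 1.617 -3.451
v 0.788 1.198 -1.808
v 2.013 2.105 -3.312
v 0.808 1.685 -1.669
f 2 4 1
f 5 2 1
f 1 4 3
f 3 5 1
f 2 8 4
f 6 2 5
f 6 8 2
f 4 8 3
f 7 5 3
f 3 8 7
f 7 6 5
f 8 6 7
f 9 20 14
f 9 14 10
f 9 10 16
f 9 16 19
f 9 19 20
f 10 14 18
f 14 20 13
f 20 19 11
f 19 16 15
f 16 10 17
f 12 18 13
f 12 13 11
f 12 11 15
f 12 15 17
f 12 17 18
f 13 18 14
f 11 13 20
f 15 11 19
f 17 15 16
f 18 17 10
f 22 21 25
f 22 25 23
f 23 25 26
f 23 26 24
f 25 21 27
f 25 27 26
f 26 27 28
f 26 28 24
f 27 21 29
f 27 29 28
f 28 29 30
f 28 30 24
f 29 21 31
f 29 31 30
f 30 31 32
f 30 32 24
f 31 21 33
f 31 33 32
f 32 33 34
f 32 34 24
f 33 21 35
f 33 35 34
f 34 35 36
f 34 36 24
f 35 21 37
f 35 37 36
f 36 37 38
f 36 38 24
f 37 21 39
f 37 39 38
f 38 39 40
f 38 40 24
f 39 21 41
f 39 41 40
f 40 41 42
f 40 42 24
f 41 21 43
f 41 43 42
f 42 43 44
f 42 44 24
f 43 21 45
f 43 45 44
f 44 45 46
f 44 46 24
f 45 21 22
f 45 22 46
f 46 22 23
f 46 23 24



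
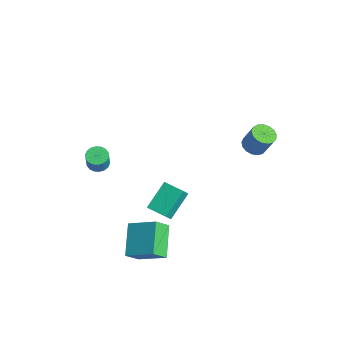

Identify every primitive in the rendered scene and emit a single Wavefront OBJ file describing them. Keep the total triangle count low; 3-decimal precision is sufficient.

v 2.364 -2.773 -1.951
v 2.524 -3.628 -1.096
v 3.625 -1.705 -1.12
v 3.785 -2.559 -0.264
v 3.855 -3.641 -3.096
v 4.015 -4.495 -2.24
v 5.116 -2.572 -2.264
v 5.276 -3.427 -1.409
v 2.991 3.725 3.165
v 3.556 3.28 3.038
v 4.094 3.591 4.349
v 3.529 4.035 4.475
v 3.666 3.59 2.92
v 4.203 3.9 4.23
v 3.621 3.931 2.858
v 4.158 4.241 4.168
v 3.431 4.224 2.866
v 3.969 4.535 4.176
v 3.141 4.404 2.942
v 3.679 4.714 4.253
v 2.817 4.427 3.07
v 3.355 4.738 4.38
v 2.532 4.29 3.219
v 3.07 4.601 4.529
v 2.353 4.023 3.356
v 2.891 4.334 4.666
v 2.32 3.688 3.449
v 2.857 3.999 4.759
v 2.44 3.361 3.477
v 2.978 3.672 4.787
v 2.687 3.118 3.433
v 3.225 3.428 4.744
v 3.004 3.013 3.328
v 3.541 3.324 4.639
v 3.317 3.072 3.186
v 3.855 3.382 4.496
v -3.174 -2.86 -0.817
v -2.627 -2.498 -0.953
v -2.198 -2.738 0.142
v -2.746 -3.1 0.277
v -2.813 -2.297 -0.836
v -2.384 -2.536 0.259
v -3.07 -2.206 -0.715
v -2.641 -2.446 0.38
v -3.348 -2.246 -0.615
v -2.919 -2.485 0.48
v -3.592 -2.407 -0.555
v -3.163 -2.646 0.54
v -3.753 -2.658 -0.547
v -3.324 -2.897 0.548
v -3.799 -2.949 -0.592
v -3.371 -3.188 0.503
v -3.722 -3.222 -0.682
v -3.293 -3.462 0.413
v -3.536 -3.424 -0.799
v -3.107 -3.663 0.296
v -3.279 -3.514 -0.92
v -2.85 -3.754 0.175
v -3.001 -3.475 -1.02
v -2.572 -3.714 0.075
v -2.757 -3.314 -1.08
v -2.328 -3.553 0.015
v -2.596 -3.063 -1.088
v -2.167 -3.302 0.007
v -2.549 -2.772 -1.043
v -2.121 -3.011 0.052
v 0.992 -1.496 -2.133
v 0.361 -0.132 -0.956
v 2.102 -0.855 -2.281
v 1.47 0.509 -1.104
v 1.35 -1.949 -1.416
v 0.718 -0.585 -0.239
v 2.459 -1.308 -1.564
v 1.828 0.056 -0.387
f 2 4 1
f 5 2 1
f 1 4 3
f 3 5 1
f 2 8 4
f 6 2 5
f 6 8 2
f 4 8 3
f 7 5 3
f 3 8 7
f 7 6 5
f 8 6 7
f 10 9 13
f 10 13 11
f 11 13 14
f 11 14 12
f 13 9 15
f 13 15 14
f 14 15 16
f 14 16 12
f 15 9 17
f 15 17 16
f 16 17 18
f 16 18 12
f 17 9 19
f 17 19 18
f 18 19 20
f 18 20 12
f 19 9 21
f 19 21 20
f 20 21 22
f 20 22 12
f 21 9 23
f 21 23 22
f 22 23 24
f 22 24 12
f 23 9 25
f 23 25 24
f 24 25 26
f 24 26 12
f 25 9 27
f 25 27 26
f 26 27 28
f 26 28 12
f 27 9 29
f 27 29 28
f 28 29 30
f 28 30 12
f 29 9 31
f 29 31 30
f 30 31 32
f 30 32 12
f 31 9 33
f 31 33 32
f 32 33 34
f 32 34 12
f 33 9 35
f 33 35 34
f 34 35 36
f 34 36 12
f 35 9 10
f 35 10 36
f 36 10 11
f 36 11 12
f 38 37 41
f 38 41 39
f 39 41 42
f 39 42 40
f 41 37 43
f 41 43 42
f 42 43 44
f 42 44 40
f 43 37 45
f 43 45 44
f 44 45 46
f 44 46 40
f 45 37 47
f 45 47 46
f 46 47 48
f 46 48 40
f 47 37 49
f 47 49 48
f 48 49 50
f 48 50 40
f 49 37 51
f 49 51 50
f 50 51 52
f 50 52 40
f 51 37 53
f 51 53 52
f 52 53 54
f 52 54 40
f 53 37 55
f 53 55 54
f 54 55 56
f 54 56 40
f 55 37 57
f 55 57 56
f 56 57 58
f 56 58 40
f 57 37 59
f 57 59 58
f 58 59 60
f 58 60 40
f 59 37 61
f 59 61 60
f 60 61 62
f 60 62 40
f 61 37 63
f 61 63 62
f 62 63 64
f 62 64 40
f 63 37 65
f 63 65 64
f 64 65 66
f 64 66 40
f 65 37 38
f 65 38 66
f 66 38 39
f 66 39 40
f 68 70 67
f 71 68 67
f 67 70 69
f 69 71 67
f 68 74 70
f 72 68 71
f 72 74 68
f 70 74 69
f 73 71 69
f 69 74 73
f 73 72 71
f 74 72 73



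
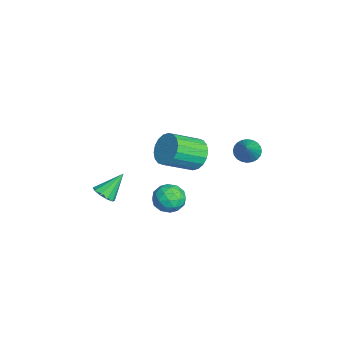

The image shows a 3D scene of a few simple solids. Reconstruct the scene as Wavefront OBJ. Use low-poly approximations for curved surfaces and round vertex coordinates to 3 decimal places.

v 2.059 3.373 1.487
v 2.591 3.6 0.964
v 3.641 3.087 2.973
v 2.518 3.865 1.093
v 2.374 4.056 1.282
v 2.183 4.142 1.502
v 1.973 4.112 1.72
v 1.776 3.969 1.902
v 1.622 3.735 2.021
v 1.534 3.446 2.059
v 1.526 3.146 2.01
v 1.6 2.88 1.881
v 1.743 2.689 1.692
v 1.934 2.603 1.471
v 2.145 2.633 1.253
v 2.342 2.776 1.071
v 2.496 3.01 0.952
v 2.583 3.299 0.914
v 1.815 -4.451 -1.81
v 2.404 -4.016 -1.973
v 1.345 -3.329 -0.51
v 2.044 -3.872 -2.227
v 1.597 -3.949 -2.322
v 1.233 -4.218 -2.222
v 1.092 -4.576 -1.964
v 1.227 -4.886 -1.647
v 1.586 -5.03 -1.392
v 2.033 -4.953 -1.297
v 2.397 -4.684 -1.398
v 2.539 -4.326 -1.656
v 1.827 -0.156 -2.814
v 2.706 -0.215 -2.322
v 1.354 -1.565 -2.138
v 2.233 -1.624 -1.646
v 1.56 -0.916 -1.393
v 1.852 -0.045 -1.811
v 2.208 -1.735 -2.649
v 2.5 -0.864 -3.067
v 2.942 -1.191 -2.22
v 2.541 -0.684 -1.444
v 1.519 -1.096 -3.016
v 1.118 -0.589 -2.24
v 2.308 -0.062 -2.627
v 1.752 -1.718 -1.833
v 1.356 -1.302 -1.684
v 1.873 -1.337 -1.395
v 1.806 0.038 -2.327
v 2.323 0.004 -2.038
v 1.65 -0.408 -1.492
v 1.737 -1.784 -2.422
v 2.254 -1.818 -2.133
v 2.187 -0.443 -3.065
v 2.704 -0.478 -2.776
v 2.41 -1.372 -2.968
v 2.963 -0.67 -2.278
v 2.685 -1.499 -1.881
v 2.67 -1.564 -2.47
v 2.842 -1.052 -2.716
v 2.728 -0.372 -1.822
v 2.45 -1.201 -1.425
v 2.055 -0.784 -1.276
v 2.226 -0.272 -1.522
v 2.866 -0.946 -1.762
v 1.61 -0.579 -3.035
v 1.332 -1.408 -2.638
v 1.834 -1.508 -2.938
v 2.005 -0.996 -3.184
v 1.375 -0.281 -2.579
v 1.097 -1.11 -2.182
v 1.218 -0.728 -1.744
v 1.39 -0.216 -1.99
v 1.194 -0.834 -2.698
v 0.16 0.755 -0.065
v 1.128 0.815 -0.539
v 1.748 -0.895 0.51
v 0.78 -0.955 0.985
v 1.187 1.08 -0.142
v 1.807 -0.63 0.907
v 1.042 1.28 0.27
v 1.663 -0.43 1.319
v 0.723 1.377 0.616
v 1.343 -0.333 1.665
v 0.292 1.35 0.827
v 0.912 -0.36 1.876
v -0.165 1.205 0.862
v 0.455 -0.505 1.911
v -0.558 0.972 0.713
v 0.063 -0.738 1.762
v -0.808 0.695 0.41
v -0.188 -1.015 1.459
v -0.867 0.43 0.013
v -0.247 -1.28 1.062
v -0.723 0.23 -0.399
v -0.102 -1.48 0.65
v -0.403 0.133 -0.745
v 0.217 -1.577 0.304
v 0.028 0.16 -0.956
v 0.648 -1.55 0.093
v 0.485 0.305 -0.991
v 1.105 -1.405 0.058
v 0.877 0.538 -0.842
v 1.498 -1.172 0.207
f 2 1 4
f 2 4 3
f 4 1 5
f 4 5 3
f 5 1 6
f 5 6 3
f 6 1 7
f 6 7 3
f 7 1 8
f 7 8 3
f 8 1 9
f 8 9 3
f 9 1 10
f 9 10 3
f 10 1 11
f 10 11 3
f 11 1 12
f 11 12 3
f 12 1 13
f 12 13 3
f 13 1 14
f 13 14 3
f 14 1 15
f 14 15 3
f 15 1 16
f 15 16 3
f 16 1 17
f 16 17 3
f 17 1 18
f 17 18 3
f 18 1 2
f 18 2 3
f 20 19 22
f 20 22 21
f 22 19 23
f 22 23 21
f 23 19 24
f 23 24 21
f 24 19 25
f 24 25 21
f 25 19 26
f 25 26 21
f 26 19 27
f 26 27 21
f 27 19 28
f 27 28 21
f 28 19 29
f 28 29 21
f 29 19 30
f 29 30 21
f 30 19 20
f 30 20 21
f 31 68 47
f 68 42 71
f 47 71 36
f 68 71 47
f 31 47 43
f 47 36 48
f 43 48 32
f 47 48 43
f 31 43 52
f 43 32 53
f 52 53 38
f 43 53 52
f 31 52 64
f 52 38 67
f 64 67 41
f 52 67 64
f 31 64 68
f 64 41 72
f 68 72 42
f 64 72 68
f 32 48 59
f 48 36 62
f 59 62 40
f 48 62 59
f 36 71 49
f 71 42 70
f 49 70 35
f 71 70 49
f 42 72 69
f 72 41 65
f 69 65 33
f 72 65 69
f 41 67 66
f 67 38 54
f 66 54 37
f 67 54 66
f 38 53 58
f 53 32 55
f 58 55 39
f 53 55 58
f 34 60 46
f 60 40 61
f 46 61 35
f 60 61 46
f 34 46 44
f 46 35 45
f 44 45 33
f 46 45 44
f 34 44 51
f 44 33 50
f 51 50 37
f 44 50 51
f 34 51 56
f 51 37 57
f 56 57 39
f 51 57 56
f 34 56 60
f 56 39 63
f 60 63 40
f 56 63 60
f 35 61 49
f 61 40 62
f 49 62 36
f 61 62 49
f 33 45 69
f 45 35 70
f 69 70 42
f 45 70 69
f 37 50 66
f 50 33 65
f 66 65 41
f 50 65 66
f 39 57 58
f 57 37 54
f 58 54 38
f 57 54 58
f 40 63 59
f 63 39 55
f 59 55 32
f 63 55 59
f 74 73 77
f 74 77 75
f 75 77 78
f 75 78 76
f 77 73 79
f 77 79 78
f 78 79 80
f 78 80 76
f 79 73 81
f 79 81 80
f 80 81 82
f 80 82 76
f 81 73 83
f 81 83 82
f 82 83 84
f 82 84 76
f 83 73 85
f 83 85 84
f 84 85 86
f 84 86 76
f 85 73 87
f 85 87 86
f 86 87 88
f 86 88 76
f 87 73 89
f 87 89 88
f 88 89 90
f 88 90 76
f 89 73 91
f 89 91 90
f 90 91 92
f 90 92 76
f 91 73 93
f 91 93 92
f 92 93 94
f 92 94 76
f 93 73 95
f 93 95 94
f 94 95 96
f 94 96 76
f 95 73 97
f 95 97 96
f 96 97 98
f 96 98 76
f 97 73 99
f 97 99 98
f 98 99 100
f 98 100 76
f 99 73 101
f 99 101 100
f 100 101 102
f 100 102 76
f 101 73 74
f 101 74 102
f 102 74 75
f 102 75 76



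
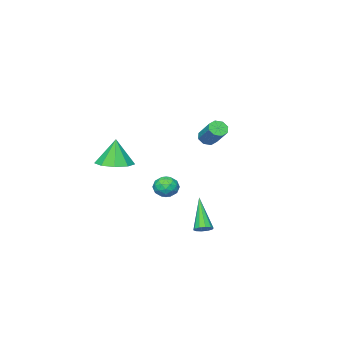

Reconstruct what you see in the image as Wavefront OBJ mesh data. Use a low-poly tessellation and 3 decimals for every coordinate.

v 1.639 3.887 -3.723
v 2.111 3.734 -3.603
v 0.861 2.793 -2.057
v 2.055 4.005 -3.452
v 1.84 4.23 -3.404
v 1.549 4.325 -3.478
v 1.292 4.252 -3.645
v 1.168 4.04 -3.843
v 1.224 3.77 -3.994
v 1.438 3.544 -4.042
v 1.73 3.449 -3.968
v 1.987 3.522 -3.801
v 1.052 -3.377 -1.259
v 1.967 -3.965 -1.188
v 0.868 -3.463 0.399
v 2.126 -3.238 -1.133
v 1.782 -2.577 -1.136
v 1.096 -2.29 -1.197
v 0.39 -2.511 -1.287
v -0.006 -3.138 -1.364
v 0.092 -3.876 -1.391
v 0.64 -4.381 -1.357
v 1.38 -4.416 -1.276
v 1.818 1.876 -0.847
v 2.394 1.94 -1.284
v 1.426 0.98 -1.496
v 2.002 1.044 -1.933
v 2.088 0.808 -1.253
v 2.33 1.361 -0.851
v 1.49 1.559 -1.929
v 1.732 2.112 -1.527
v 2.191 1.744 -1.952
v 2.56 1.28 -1.534
v 1.26 1.64 -1.246
v 1.629 1.176 -0.828
v 2.14 1.987 -1.008
v 1.68 0.933 -1.772
v 1.73 0.794 -1.372
v 2.069 0.832 -1.628
v 2.103 1.646 -0.754
v 2.441 1.685 -1.011
v 2.261 1.019 -0.993
v 1.379 1.235 -1.769
v 1.717 1.274 -2.026
v 1.751 2.088 -1.152
v 2.09 2.126 -1.408
v 1.559 1.901 -1.787
v 2.36 1.91 -1.658
v 2.129 1.383 -2.04
v 1.829 1.685 -2.037
v 1.971 2.011 -1.801
v 2.577 1.637 -1.412
v 2.346 1.11 -1.794
v 2.397 0.971 -1.394
v 2.539 1.297 -1.158
v 2.458 1.522 -1.805
v 1.474 1.81 -0.986
v 1.243 1.283 -1.368
v 1.281 1.623 -1.622
v 1.423 1.949 -1.386
v 1.691 1.537 -0.74
v 1.46 1.01 -1.122
v 1.849 0.909 -0.979
v 1.991 1.235 -0.743
v 1.362 1.398 -0.975
v -2.533 -0.001 0.589
v -2.078 0.129 0.271
v -1.672 1.311 1.333
v -2.127 1.181 1.651
v -2.433 0.355 0.155
v -2.027 1.537 1.217
v -2.846 0.373 0.293
v -2.44 1.554 1.356
v -3.076 0.171 0.605
v -2.67 1.353 1.667
v -2.988 -0.131 0.907
v -2.582 1.051 1.969
v -2.633 -0.357 1.023
v -2.227 0.825 2.085
v -2.22 -0.374 0.884
v -1.814 0.807 1.947
v -1.99 -0.173 0.573
v -1.584 1.009 1.635
f 2 1 4
f 2 4 3
f 4 1 5
f 4 5 3
f 5 1 6
f 5 6 3
f 6 1 7
f 6 7 3
f 7 1 8
f 7 8 3
f 8 1 9
f 8 9 3
f 9 1 10
f 9 10 3
f 10 1 11
f 10 11 3
f 11 1 12
f 11 12 3
f 12 1 2
f 12 2 3
f 14 13 16
f 14 16 15
f 16 13 17
f 16 17 15
f 17 13 18
f 17 18 15
f 18 13 19
f 18 19 15
f 19 13 20
f 19 20 15
f 20 13 21
f 20 21 15
f 21 13 22
f 21 22 15
f 22 13 23
f 22 23 15
f 23 13 14
f 23 14 15
f 24 61 40
f 61 35 64
f 40 64 29
f 61 64 40
f 24 40 36
f 40 29 41
f 36 41 25
f 40 41 36
f 24 36 45
f 36 25 46
f 45 46 31
f 36 46 45
f 24 45 57
f 45 31 60
f 57 60 34
f 45 60 57
f 24 57 61
f 57 34 65
f 61 65 35
f 57 65 61
f 25 41 52
f 41 29 55
f 52 55 33
f 41 55 52
f 29 64 42
f 64 35 63
f 42 63 28
f 64 63 42
f 35 65 62
f 65 34 58
f 62 58 26
f 65 58 62
f 34 60 59
f 60 31 47
f 59 47 30
f 60 47 59
f 31 46 51
f 46 25 48
f 51 48 32
f 46 48 51
f 27 53 39
f 53 33 54
f 39 54 28
f 53 54 39
f 27 39 37
f 39 28 38
f 37 38 26
f 39 38 37
f 27 37 44
f 37 26 43
f 44 43 30
f 37 43 44
f 27 44 49
f 44 30 50
f 49 50 32
f 44 50 49
f 27 49 53
f 49 32 56
f 53 56 33
f 49 56 53
f 28 54 42
f 54 33 55
f 42 55 29
f 54 55 42
f 26 38 62
f 38 28 63
f 62 63 35
f 38 63 62
f 30 43 59
f 43 26 58
f 59 58 34
f 43 58 59
f 32 50 51
f 50 30 47
f 51 47 31
f 50 47 51
f 33 56 52
f 56 32 48
f 52 48 25
f 56 48 52
f 67 66 70
f 67 70 68
f 68 70 71
f 68 71 69
f 70 66 72
f 70 72 71
f 71 72 73
f 71 73 69
f 72 66 74
f 72 74 73
f 73 74 75
f 73 75 69
f 74 66 76
f 74 76 75
f 75 76 77
f 75 77 69
f 76 66 78
f 76 78 77
f 77 78 79
f 77 79 69
f 78 66 80
f 78 80 79
f 79 80 81
f 79 81 69
f 80 66 82
f 80 82 81
f 81 82 83
f 81 83 69
f 82 66 67
f 82 67 83
f 83 67 68
f 83 68 69



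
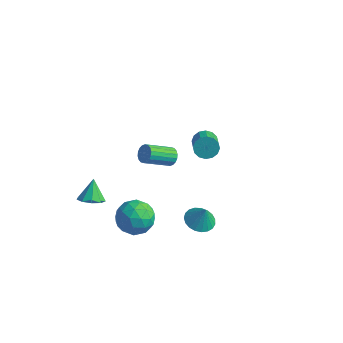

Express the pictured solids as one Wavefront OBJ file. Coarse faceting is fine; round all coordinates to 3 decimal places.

v -0.702 -0.466 1.772
v -0.264 -0.882 1.593
v -1.16 -2.27 2.629
v -1.598 -1.854 2.808
v -0.156 -0.776 1.829
v -1.053 -2.164 2.865
v -0.156 -0.608 2.054
v -1.053 -1.996 3.089
v -0.265 -0.412 2.223
v -1.161 -1.8 3.258
v -0.46 -0.227 2.303
v -1.356 -1.615 3.338
v -0.702 -0.089 2.277
v -1.599 -1.477 3.312
v -0.945 -0.026 2.152
v -1.842 -1.414 3.187
v -1.14 -0.05 1.951
v -2.036 -1.438 2.987
v -1.247 -0.156 1.715
v -2.144 -1.544 2.751
v -1.247 -0.324 1.491
v -2.144 -1.712 2.526
v -1.139 -0.52 1.322
v -2.035 -1.908 2.357
v -0.944 -0.705 1.242
v -1.84 -2.093 2.277
v -0.701 -0.843 1.268
v -1.598 -2.231 2.303
v -0.458 -0.906 1.393
v -1.355 -2.294 2.428
v 2.556 -2.41 -0.752
v 3.367 -2.823 -0.986
v 2.924 -2.37 0.452
v 3.454 -2.444 -1.026
v 3.386 -2.06 -1.018
v 3.175 -1.735 -0.964
v 2.856 -1.528 -0.874
v 2.486 -1.473 -0.762
v 2.127 -1.58 -0.649
v 1.843 -1.831 -0.553
v 1.682 -2.182 -0.492
v 1.672 -2.572 -0.476
v 1.815 -2.934 -0.508
v 2.086 -3.206 -0.582
v 2.438 -3.34 -0.685
v 2.811 -3.314 -0.8
v 3.139 -3.131 -0.907
v -1.159 -3.012 -2.214
v -0.466 -2.765 -1.202
v -1.474 -4.895 -1.538
v -0.781 -4.648 -0.526
v -1.895 -4.097 -0.671
v -1.7 -2.934 -1.088
v -0.24 -4.726 -1.652
v -0.045 -3.563 -2.069
v 0.102 -3.825 -0.854
v -0.921 -3.436 -0.248
v -1.019 -4.224 -2.492
v -2.042 -3.835 -1.886
v -0.785 -2.724 -1.767
v -1.155 -4.936 -0.973
v -1.81 -4.613 -1.058
v -1.403 -4.468 -0.463
v -1.51 -2.822 -1.7
v -1.103 -2.677 -1.105
v -1.943 -3.46 -0.794
v -0.837 -4.983 -1.635
v -0.43 -4.838 -1.04
v -0.537 -3.192 -2.277
v -0.13 -3.047 -1.682
v 0.003 -4.2 -1.946
v -0.043 -3.201 -0.968
v -0.229 -4.308 -0.571
v 0.09 -4.354 -1.233
v 0.204 -3.67 -1.478
v -0.645 -2.973 -0.612
v -0.83 -4.079 -0.215
v -1.485 -3.755 -0.3
v -1.37 -3.071 -0.545
v -0.311 -3.595 -0.408
v -1.11 -3.581 -2.525
v -1.295 -4.687 -2.128
v -0.57 -4.589 -2.195
v -0.455 -3.905 -2.44
v -1.711 -3.352 -2.169
v -1.897 -4.459 -1.772
v -2.144 -3.99 -1.262
v -2.03 -3.306 -1.507
v -1.629 -4.065 -2.332
v -3.799 -4.224 -0.97
v -3.025 -3.849 -1.001
v -4.121 -3.456 0.23
v -3.415 -3.533 -1.309
v -3.984 -3.54 -1.457
v -4.466 -3.867 -1.378
v -4.637 -4.361 -1.107
v -4.415 -4.791 -0.772
v -3.905 -4.955 -0.53
v -3.345 -4.778 -0.493
v -2.998 -4.341 -0.679
v -1.319 4.294 -1.427
v -0.816 4.186 -2.052
v -0.019 3.077 -1.219
v -0.521 3.186 -0.593
v -0.638 4.487 -1.821
v 0.159 3.378 -0.988
v -0.643 4.737 -1.485
v 0.155 3.628 -0.652
v -0.828 4.868 -1.132
v -0.031 3.759 -0.299
v -1.145 4.846 -0.859
v -0.348 3.737 -0.026
v -1.509 4.675 -0.737
v -0.711 3.567 0.096
v -1.821 4.403 -0.801
v -1.024 3.294 0.032
v -1.999 4.102 -1.032
v -1.202 2.993 -0.199
v -1.995 3.852 -1.368
v -1.197 2.743 -0.535
v -1.809 3.721 -1.721
v -1.012 2.612 -0.888
v -1.492 3.743 -1.994
v -0.695 2.634 -1.161
v -1.129 3.913 -2.116
v -0.331 2.805 -1.283
f 2 1 5
f 2 5 3
f 3 5 6
f 3 6 4
f 5 1 7
f 5 7 6
f 6 7 8
f 6 8 4
f 7 1 9
f 7 9 8
f 8 9 10
f 8 10 4
f 9 1 11
f 9 11 10
f 10 11 12
f 10 12 4
f 11 1 13
f 11 13 12
f 12 13 14
f 12 14 4
f 13 1 15
f 13 15 14
f 14 15 16
f 14 16 4
f 15 1 17
f 15 17 16
f 16 17 18
f 16 18 4
f 17 1 19
f 17 19 18
f 18 19 20
f 18 20 4
f 19 1 21
f 19 21 20
f 20 21 22
f 20 22 4
f 21 1 23
f 21 23 22
f 22 23 24
f 22 24 4
f 23 1 25
f 23 25 24
f 24 25 26
f 24 26 4
f 25 1 27
f 25 27 26
f 26 27 28
f 26 28 4
f 27 1 29
f 27 29 28
f 28 29 30
f 28 30 4
f 29 1 2
f 29 2 30
f 30 2 3
f 30 3 4
f 32 31 34
f 32 34 33
f 34 31 35
f 34 35 33
f 35 31 36
f 35 36 33
f 36 31 37
f 36 37 33
f 37 31 38
f 37 38 33
f 38 31 39
f 38 39 33
f 39 31 40
f 39 40 33
f 40 31 41
f 40 41 33
f 41 31 42
f 41 42 33
f 42 31 43
f 42 43 33
f 43 31 44
f 43 44 33
f 44 31 45
f 44 45 33
f 45 31 46
f 45 46 33
f 46 31 47
f 46 47 33
f 47 31 32
f 47 32 33
f 48 85 64
f 85 59 88
f 64 88 53
f 85 88 64
f 48 64 60
f 64 53 65
f 60 65 49
f 64 65 60
f 48 60 69
f 60 49 70
f 69 70 55
f 60 70 69
f 48 69 81
f 69 55 84
f 81 84 58
f 69 84 81
f 48 81 85
f 81 58 89
f 85 89 59
f 81 89 85
f 49 65 76
f 65 53 79
f 76 79 57
f 65 79 76
f 53 88 66
f 88 59 87
f 66 87 52
f 88 87 66
f 59 89 86
f 89 58 82
f 86 82 50
f 89 82 86
f 58 84 83
f 84 55 71
f 83 71 54
f 84 71 83
f 55 70 75
f 70 49 72
f 75 72 56
f 70 72 75
f 51 77 63
f 77 57 78
f 63 78 52
f 77 78 63
f 51 63 61
f 63 52 62
f 61 62 50
f 63 62 61
f 51 61 68
f 61 50 67
f 68 67 54
f 61 67 68
f 51 68 73
f 68 54 74
f 73 74 56
f 68 74 73
f 51 73 77
f 73 56 80
f 77 80 57
f 73 80 77
f 52 78 66
f 78 57 79
f 66 79 53
f 78 79 66
f 50 62 86
f 62 52 87
f 86 87 59
f 62 87 86
f 54 67 83
f 67 50 82
f 83 82 58
f 67 82 83
f 56 74 75
f 74 54 71
f 75 71 55
f 74 71 75
f 57 80 76
f 80 56 72
f 76 72 49
f 80 72 76
f 91 90 93
f 91 93 92
f 93 90 94
f 93 94 92
f 94 90 95
f 94 95 92
f 95 90 96
f 95 96 92
f 96 90 97
f 96 97 92
f 97 90 98
f 97 98 92
f 98 90 99
f 98 99 92
f 99 90 100
f 99 100 92
f 100 90 91
f 100 91 92
f 102 101 105
f 102 105 103
f 103 105 106
f 103 106 104
f 105 101 107
f 105 107 106
f 106 107 108
f 106 108 104
f 107 101 109
f 107 109 108
f 108 109 110
f 108 110 104
f 109 101 111
f 109 111 110
f 110 111 112
f 110 112 104
f 111 101 113
f 111 113 112
f 112 113 114
f 112 114 104
f 113 101 115
f 113 115 114
f 114 115 116
f 114 116 104
f 115 101 117
f 115 117 116
f 116 117 118
f 116 118 104
f 117 101 119
f 117 119 118
f 118 119 120
f 118 120 104
f 119 101 121
f 119 121 120
f 120 121 122
f 120 122 104
f 121 101 123
f 121 123 122
f 122 123 124
f 122 124 104
f 123 101 125
f 123 125 124
f 124 125 126
f 124 126 104
f 125 101 102
f 125 102 126
f 126 102 103
f 126 103 104

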